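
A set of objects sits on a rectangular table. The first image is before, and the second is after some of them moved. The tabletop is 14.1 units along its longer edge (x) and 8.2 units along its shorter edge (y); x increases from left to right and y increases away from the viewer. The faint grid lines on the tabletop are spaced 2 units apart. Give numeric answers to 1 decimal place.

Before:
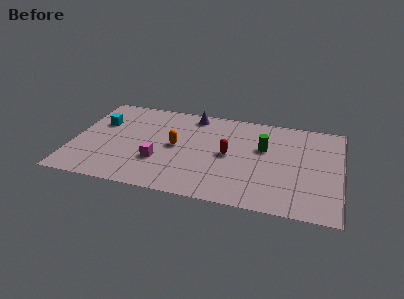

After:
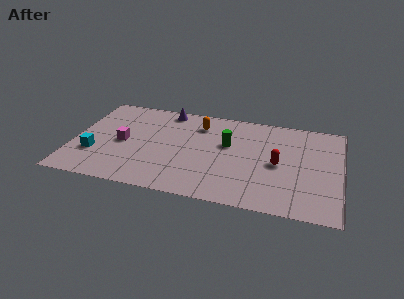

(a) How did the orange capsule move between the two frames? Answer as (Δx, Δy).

(1.1, 2.2)

The orange capsule was at about (5.4, 4.2) and moved to about (6.5, 6.4).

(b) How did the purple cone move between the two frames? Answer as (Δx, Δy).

(-1.4, 0.1)

From the two frames, the purple cone sits at roughly (6.1, 7.2) before and (4.7, 7.3) after.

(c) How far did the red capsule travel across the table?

2.6

The red capsule was near (8.2, 4.1) before and (10.8, 3.9) after, so it travelled √(2.6² + 0.2²) ≈ 2.6 units.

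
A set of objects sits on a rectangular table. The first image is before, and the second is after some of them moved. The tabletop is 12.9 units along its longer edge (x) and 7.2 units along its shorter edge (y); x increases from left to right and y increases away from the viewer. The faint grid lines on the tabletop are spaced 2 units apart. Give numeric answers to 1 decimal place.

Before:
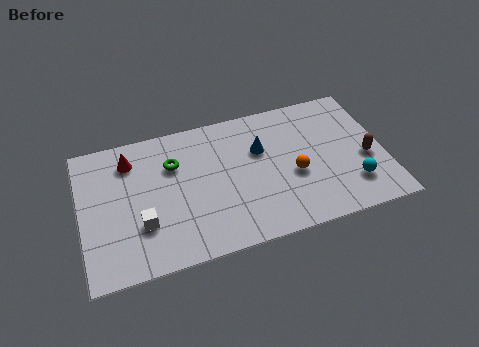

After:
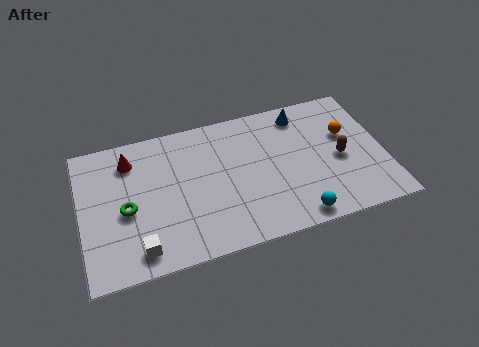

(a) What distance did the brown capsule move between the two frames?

1.1

The brown capsule moved from about (12.1, 3.0) to (11.0, 3.3), a distance of √(1.1² + 0.3²) ≈ 1.1.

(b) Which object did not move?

the red cone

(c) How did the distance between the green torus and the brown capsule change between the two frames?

+0.8

The distance was about 8.3 in the first image and 9.1 in the second, so they moved 0.8 units further apart.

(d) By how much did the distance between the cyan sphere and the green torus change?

-0.7

Before: roughly 8.1 units apart; after: 7.4. That's 0.7 units closer together.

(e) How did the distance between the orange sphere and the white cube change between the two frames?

+3.2

They were about 6.5 units apart before and 9.7 after — 3.2 units further apart.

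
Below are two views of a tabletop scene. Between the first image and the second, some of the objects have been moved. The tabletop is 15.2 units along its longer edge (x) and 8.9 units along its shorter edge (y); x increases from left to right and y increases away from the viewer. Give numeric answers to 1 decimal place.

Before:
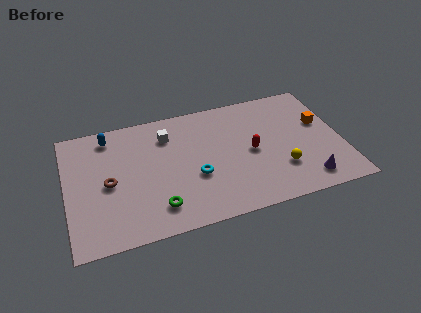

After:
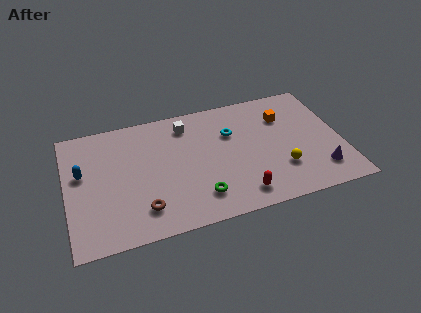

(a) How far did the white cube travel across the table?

1.2

From (5.7, 6.8) to (6.8, 7.3), the white cube covered √(1.1² + 0.5²) ≈ 1.2 units.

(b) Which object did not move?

the yellow sphere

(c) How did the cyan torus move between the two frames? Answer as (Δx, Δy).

(2.2, 2.6)

From the two frames, the cyan torus sits at roughly (7.0, 3.4) before and (9.2, 6.0) after.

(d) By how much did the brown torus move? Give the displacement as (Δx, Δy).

(1.7, -2.3)

The brown torus was at about (2.3, 4.2) and moved to about (4.0, 1.9).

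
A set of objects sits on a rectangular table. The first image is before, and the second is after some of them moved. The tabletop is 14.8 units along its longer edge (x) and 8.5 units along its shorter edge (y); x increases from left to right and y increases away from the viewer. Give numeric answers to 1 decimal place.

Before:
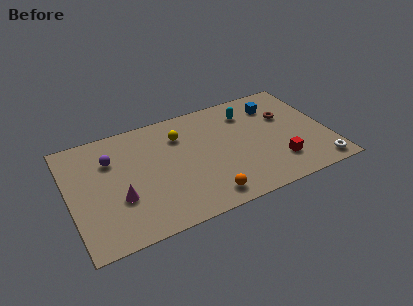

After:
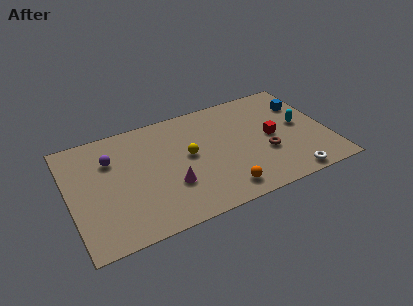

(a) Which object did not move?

the purple sphere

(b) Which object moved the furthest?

the cyan capsule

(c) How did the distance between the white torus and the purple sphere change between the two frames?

-1.4

Before: roughly 12.4 units apart; after: 11.0. That's 1.4 units closer together.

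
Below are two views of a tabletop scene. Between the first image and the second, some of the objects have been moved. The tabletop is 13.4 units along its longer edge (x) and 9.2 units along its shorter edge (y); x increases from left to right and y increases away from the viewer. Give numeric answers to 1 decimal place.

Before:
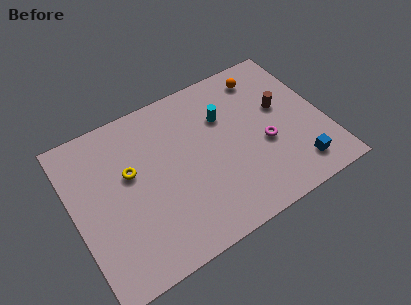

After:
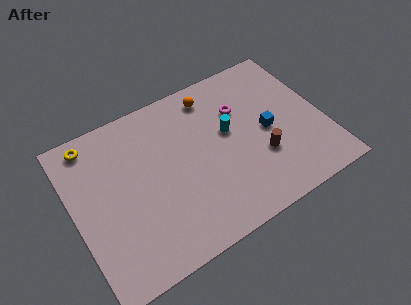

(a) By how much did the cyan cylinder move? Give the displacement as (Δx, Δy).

(0.1, -1.0)

The cyan cylinder was at about (8.3, 6.3) and moved to about (8.4, 5.3).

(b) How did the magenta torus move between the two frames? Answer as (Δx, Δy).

(-0.9, 2.6)

The magenta torus was at about (10.1, 3.7) and moved to about (9.2, 6.3).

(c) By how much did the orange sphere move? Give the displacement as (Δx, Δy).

(-2.8, 0.1)

From the two frames, the orange sphere sits at roughly (10.7, 7.7) before and (7.9, 7.8) after.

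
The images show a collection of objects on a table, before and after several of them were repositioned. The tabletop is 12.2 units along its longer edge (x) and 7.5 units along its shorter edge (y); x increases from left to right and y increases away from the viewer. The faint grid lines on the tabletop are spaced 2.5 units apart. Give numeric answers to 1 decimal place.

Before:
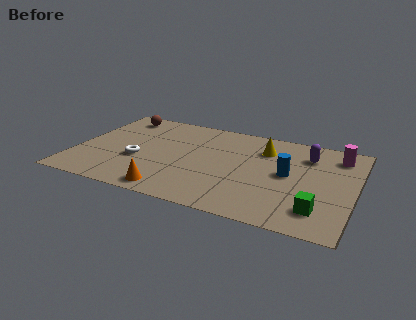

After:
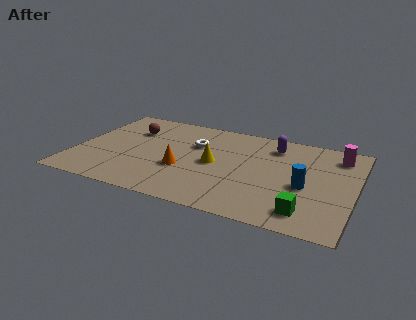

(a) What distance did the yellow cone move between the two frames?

2.8

The yellow cone was near (8.1, 5.6) before and (6.1, 3.7) after, so it travelled √(2.0² + 1.9²) ≈ 2.8 units.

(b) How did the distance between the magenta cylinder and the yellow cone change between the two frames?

+2.5

They were about 3.2 units apart before and 5.7 after — 2.5 units further apart.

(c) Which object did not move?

the magenta cylinder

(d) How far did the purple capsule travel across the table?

1.5

The purple capsule moved from about (10.0, 5.7) to (8.5, 6.0), a distance of √(1.5² + 0.3²) ≈ 1.5.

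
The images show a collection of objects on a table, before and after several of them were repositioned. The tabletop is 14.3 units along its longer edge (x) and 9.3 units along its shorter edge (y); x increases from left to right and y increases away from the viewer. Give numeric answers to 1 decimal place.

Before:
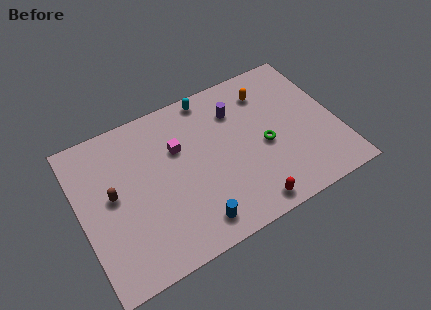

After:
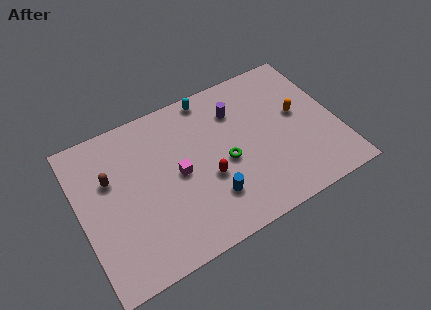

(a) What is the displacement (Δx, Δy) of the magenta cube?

(-0.2, -1.5)

The magenta cube started near (5.6, 6.1) and ended near (5.4, 4.6).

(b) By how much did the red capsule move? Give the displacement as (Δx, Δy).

(-1.9, 2.6)

The red capsule started near (8.8, 1.0) and ended near (6.9, 3.6).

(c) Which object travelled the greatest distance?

the red capsule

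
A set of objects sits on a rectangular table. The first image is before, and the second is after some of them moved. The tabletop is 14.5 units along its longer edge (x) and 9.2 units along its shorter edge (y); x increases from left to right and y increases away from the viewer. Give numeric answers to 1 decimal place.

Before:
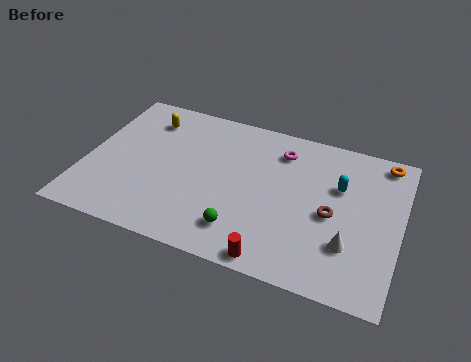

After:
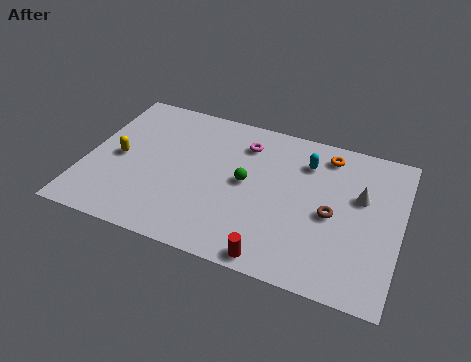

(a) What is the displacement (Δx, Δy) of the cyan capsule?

(-1.6, 1.0)

The cyan capsule was at about (11.6, 6.0) and moved to about (10.0, 7.0).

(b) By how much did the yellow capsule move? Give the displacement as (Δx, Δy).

(-1.0, -2.9)

The yellow capsule was at about (2.5, 7.3) and moved to about (1.5, 4.4).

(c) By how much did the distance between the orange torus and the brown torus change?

-0.9

Before: roughly 4.5 units apart; after: 3.6. That's 0.9 units closer together.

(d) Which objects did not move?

the brown torus and the red cylinder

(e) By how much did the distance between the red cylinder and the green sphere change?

+2.4

Before: roughly 1.9 units apart; after: 4.3. That's 2.4 units further apart.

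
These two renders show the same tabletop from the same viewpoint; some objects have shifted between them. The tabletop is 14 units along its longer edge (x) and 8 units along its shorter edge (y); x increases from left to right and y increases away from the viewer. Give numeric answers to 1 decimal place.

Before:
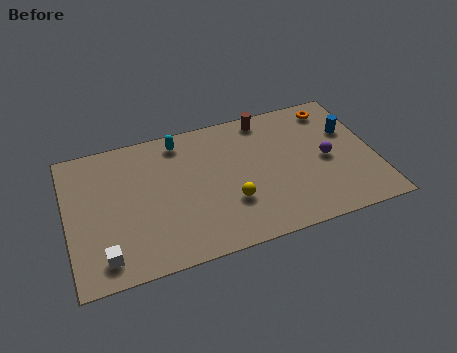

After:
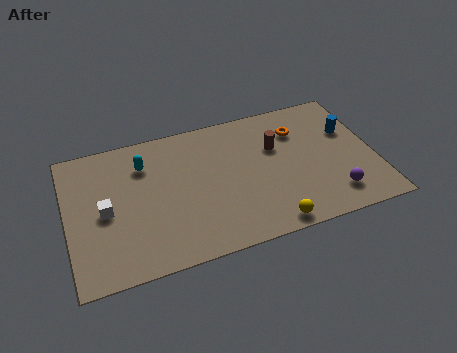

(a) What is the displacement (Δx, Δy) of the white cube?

(0.2, 2.5)

The white cube started near (1.5, 1.3) and ended near (1.7, 3.8).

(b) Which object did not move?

the blue cylinder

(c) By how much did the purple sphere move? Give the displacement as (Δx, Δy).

(0.1, -2.2)

The purple sphere started near (11.8, 3.8) and ended near (11.9, 1.6).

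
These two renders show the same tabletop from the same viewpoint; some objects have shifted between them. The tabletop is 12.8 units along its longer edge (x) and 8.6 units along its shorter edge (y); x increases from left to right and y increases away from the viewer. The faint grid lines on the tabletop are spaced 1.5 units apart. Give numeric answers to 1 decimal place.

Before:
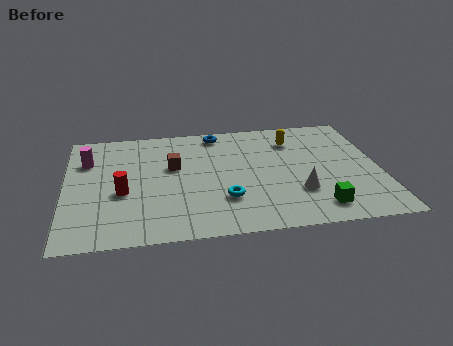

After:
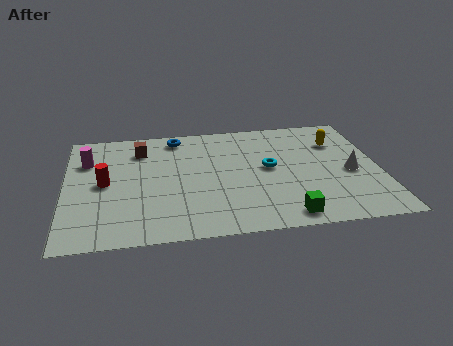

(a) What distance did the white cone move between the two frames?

2.5

From (9.4, 2.6) to (11.6, 3.8), the white cone covered √(2.2² + 1.2²) ≈ 2.5 units.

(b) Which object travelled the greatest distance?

the cyan torus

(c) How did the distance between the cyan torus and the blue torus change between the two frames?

-0.4

They were about 5.1 units apart before and 4.7 after — 0.4 units closer together.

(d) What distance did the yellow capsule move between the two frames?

1.8

The yellow capsule was near (9.4, 6.6) before and (11.2, 6.2) after, so it travelled √(1.8² + 0.4²) ≈ 1.8 units.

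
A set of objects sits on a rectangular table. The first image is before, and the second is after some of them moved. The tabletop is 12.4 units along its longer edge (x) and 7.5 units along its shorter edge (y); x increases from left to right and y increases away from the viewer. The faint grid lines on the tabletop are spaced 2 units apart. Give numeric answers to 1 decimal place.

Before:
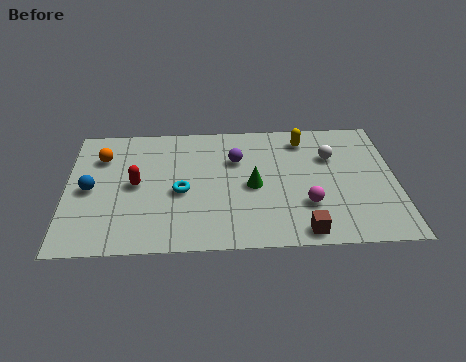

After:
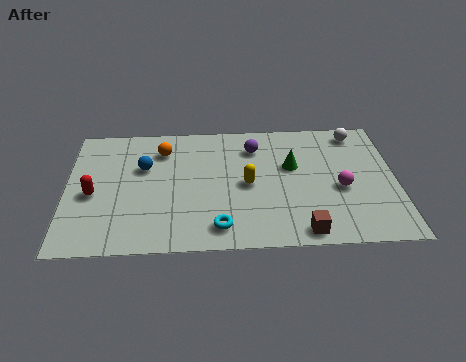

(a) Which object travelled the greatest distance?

the yellow capsule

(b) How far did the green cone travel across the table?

1.9

The green cone moved from about (7.0, 3.5) to (8.5, 4.6), a distance of √(1.5² + 1.1²) ≈ 1.9.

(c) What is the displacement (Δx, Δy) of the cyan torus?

(1.4, -2.1)

The cyan torus started near (4.3, 3.3) and ended near (5.7, 1.2).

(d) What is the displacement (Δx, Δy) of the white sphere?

(1.0, 1.4)

The white sphere started near (10.0, 5.1) and ended near (11.0, 6.5).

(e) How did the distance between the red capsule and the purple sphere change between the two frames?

+2.6

Before: roughly 4.0 units apart; after: 6.6. That's 2.6 units further apart.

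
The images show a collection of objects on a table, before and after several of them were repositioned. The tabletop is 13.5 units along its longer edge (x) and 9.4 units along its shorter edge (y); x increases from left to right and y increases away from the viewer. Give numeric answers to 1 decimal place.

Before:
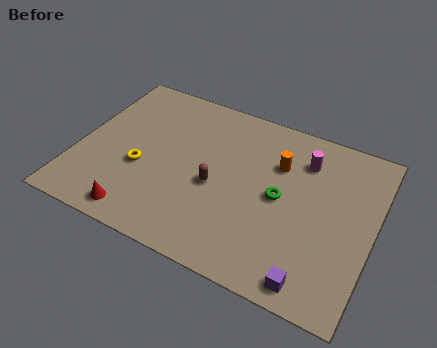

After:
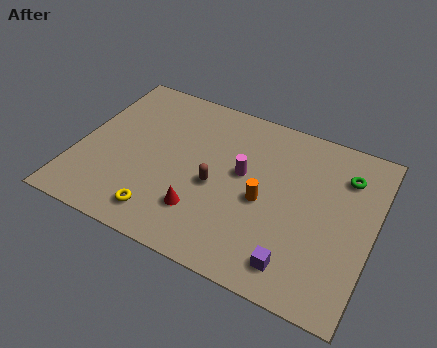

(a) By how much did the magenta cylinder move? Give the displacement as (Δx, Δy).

(-2.6, -1.9)

From the two frames, the magenta cylinder sits at roughly (10.1, 7.2) before and (7.5, 5.3) after.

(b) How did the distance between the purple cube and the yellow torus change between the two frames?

-2.5

They were about 8.6 units apart before and 6.1 after — 2.5 units closer together.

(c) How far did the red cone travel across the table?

3.0

The red cone moved from about (3.3, 1.1) to (6.0, 2.4), a distance of √(2.7² + 1.3²) ≈ 3.0.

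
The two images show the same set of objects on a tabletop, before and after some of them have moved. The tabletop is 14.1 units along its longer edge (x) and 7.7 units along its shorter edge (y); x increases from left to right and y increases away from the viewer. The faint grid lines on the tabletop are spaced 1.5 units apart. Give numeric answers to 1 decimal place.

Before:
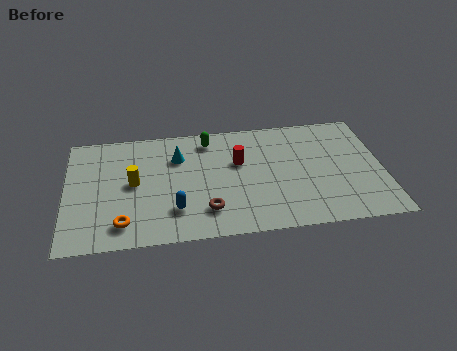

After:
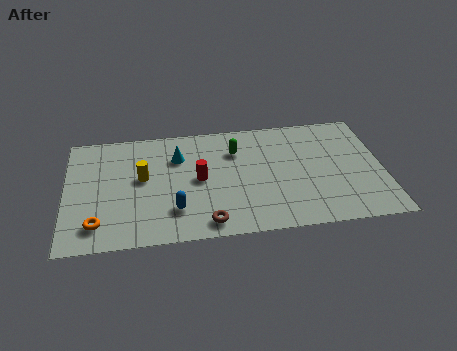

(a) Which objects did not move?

the cyan cone and the blue capsule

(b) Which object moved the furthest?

the red cylinder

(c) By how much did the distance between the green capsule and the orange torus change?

+1.0

They were about 6.4 units apart before and 7.4 after — 1.0 units further apart.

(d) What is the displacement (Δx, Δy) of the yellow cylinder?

(0.4, 0.3)

From the two frames, the yellow cylinder sits at roughly (3.0, 4.0) before and (3.4, 4.3) after.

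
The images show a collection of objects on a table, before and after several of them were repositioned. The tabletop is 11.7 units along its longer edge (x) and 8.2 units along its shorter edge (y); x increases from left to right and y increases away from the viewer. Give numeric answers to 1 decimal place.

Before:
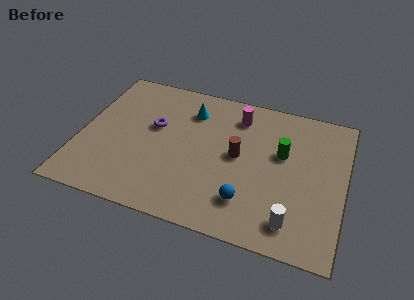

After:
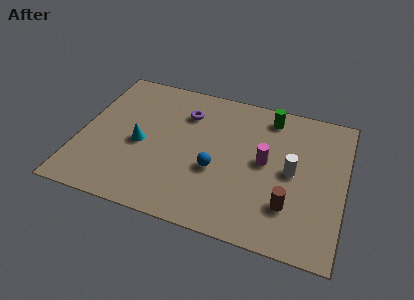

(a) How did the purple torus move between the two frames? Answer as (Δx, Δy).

(1.3, 1.2)

The purple torus started near (3.2, 4.9) and ended near (4.5, 6.1).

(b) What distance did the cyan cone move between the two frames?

3.3

The cyan cone was near (4.7, 6.3) before and (2.7, 3.7) after, so it travelled √(2.0² + 2.6²) ≈ 3.3 units.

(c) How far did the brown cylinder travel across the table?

3.2

The brown cylinder was near (7.0, 4.3) before and (9.4, 2.2) after, so it travelled √(2.4² + 2.1²) ≈ 3.2 units.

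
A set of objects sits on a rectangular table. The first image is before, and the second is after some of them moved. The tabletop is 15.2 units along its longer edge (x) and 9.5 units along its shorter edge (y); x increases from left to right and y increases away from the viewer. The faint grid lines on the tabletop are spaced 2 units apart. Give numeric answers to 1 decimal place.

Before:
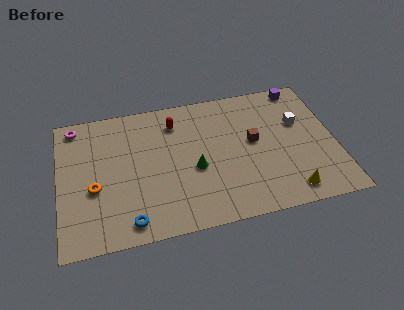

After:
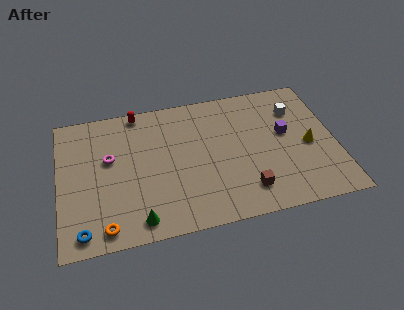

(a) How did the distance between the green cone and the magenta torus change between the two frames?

-3.1

The distance was about 7.8 in the first image and 4.7 in the second, so they moved 3.1 units closer together.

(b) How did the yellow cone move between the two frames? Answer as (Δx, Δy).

(1.3, 3.0)

The yellow cone started near (12.4, 1.3) and ended near (13.7, 4.3).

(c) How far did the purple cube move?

3.4

The purple cube moved from about (13.6, 8.6) to (12.5, 5.4), a distance of √(1.1² + 3.2²) ≈ 3.4.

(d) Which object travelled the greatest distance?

the green cone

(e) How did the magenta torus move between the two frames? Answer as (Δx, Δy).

(1.8, -2.7)

The magenta torus started near (1.0, 8.4) and ended near (2.8, 5.7).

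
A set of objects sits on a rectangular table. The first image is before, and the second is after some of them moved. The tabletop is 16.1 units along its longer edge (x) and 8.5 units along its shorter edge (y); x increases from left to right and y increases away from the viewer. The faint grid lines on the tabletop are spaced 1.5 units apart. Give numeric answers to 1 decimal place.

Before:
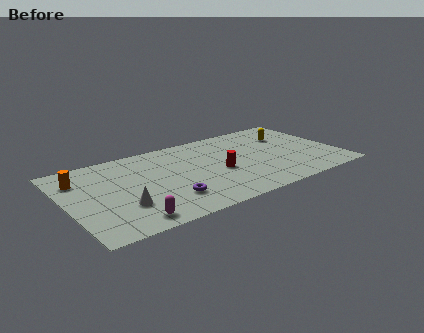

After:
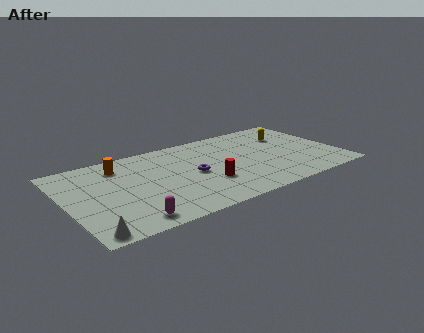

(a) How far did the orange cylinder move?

2.4

From (1.0, 6.4) to (3.4, 6.8), the orange cylinder covered √(2.4² + 0.4²) ≈ 2.4 units.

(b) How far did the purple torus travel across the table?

2.6

From (5.6, 2.2) to (7.4, 4.1), the purple torus covered √(1.8² + 1.9²) ≈ 2.6 units.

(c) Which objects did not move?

the magenta capsule and the yellow capsule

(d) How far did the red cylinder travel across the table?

1.3

The red cylinder moved from about (8.9, 3.7) to (8.0, 2.8), a distance of √(0.9² + 0.9²) ≈ 1.3.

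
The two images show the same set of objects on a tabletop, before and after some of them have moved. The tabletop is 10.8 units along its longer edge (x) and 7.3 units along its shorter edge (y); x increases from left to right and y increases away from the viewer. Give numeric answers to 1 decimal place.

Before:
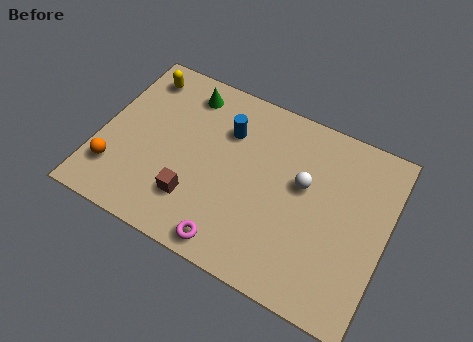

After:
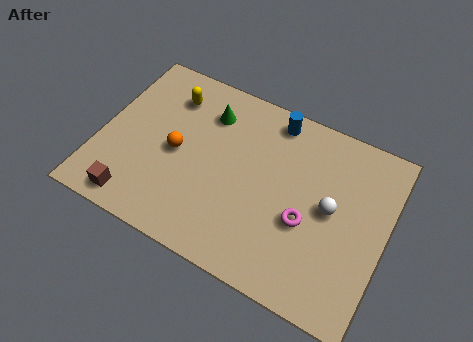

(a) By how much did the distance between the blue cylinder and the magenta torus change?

-0.6

Before: roughly 4.5 units apart; after: 3.9. That's 0.6 units closer together.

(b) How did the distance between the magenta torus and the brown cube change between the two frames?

+4.6

They were about 1.9 units apart before and 6.5 after — 4.6 units further apart.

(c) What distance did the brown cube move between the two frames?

2.3

The brown cube moved from about (3.8, 1.9) to (1.7, 0.9), a distance of √(2.1² + 1.0²) ≈ 2.3.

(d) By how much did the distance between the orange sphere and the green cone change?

-2.5

They were about 4.8 units apart before and 2.3 after — 2.5 units closer together.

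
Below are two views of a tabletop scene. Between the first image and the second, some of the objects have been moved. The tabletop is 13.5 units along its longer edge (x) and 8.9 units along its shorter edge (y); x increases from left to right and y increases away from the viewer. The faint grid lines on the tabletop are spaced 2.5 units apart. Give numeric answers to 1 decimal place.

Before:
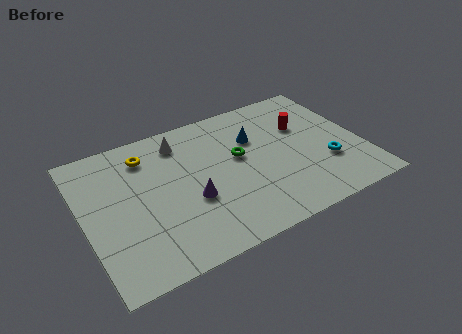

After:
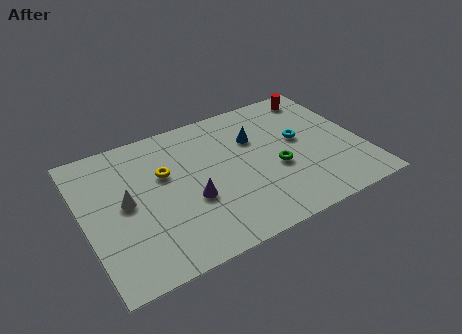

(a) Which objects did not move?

the blue cone and the purple cone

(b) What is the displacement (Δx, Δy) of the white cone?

(-3.0, -2.7)

From the two frames, the white cone sits at roughly (5.0, 7.3) before and (2.0, 4.6) after.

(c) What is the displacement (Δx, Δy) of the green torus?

(1.6, -1.5)

The green torus was at about (7.6, 5.1) and moved to about (9.2, 3.6).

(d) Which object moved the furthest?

the white cone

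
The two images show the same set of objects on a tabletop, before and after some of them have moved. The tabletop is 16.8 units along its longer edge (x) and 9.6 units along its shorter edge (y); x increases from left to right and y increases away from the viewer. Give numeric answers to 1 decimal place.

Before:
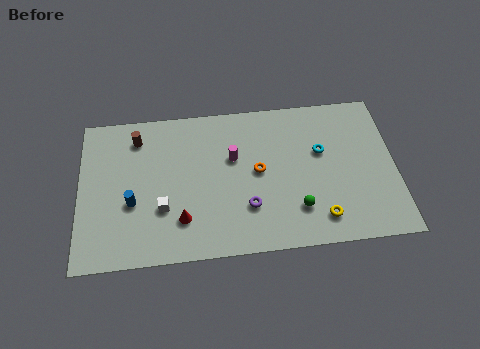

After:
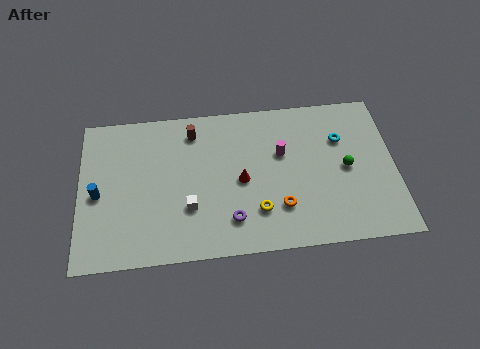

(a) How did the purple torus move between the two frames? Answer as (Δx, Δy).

(-0.9, -0.7)

The purple torus started near (8.9, 2.8) and ended near (8.0, 2.1).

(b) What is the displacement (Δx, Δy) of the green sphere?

(2.7, 2.3)

From the two frames, the green sphere sits at roughly (11.5, 2.4) before and (14.2, 4.7) after.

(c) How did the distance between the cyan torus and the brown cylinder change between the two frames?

-2.0

They were about 10.0 units apart before and 8.0 after — 2.0 units closer together.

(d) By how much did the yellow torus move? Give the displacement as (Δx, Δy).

(-3.3, 0.8)

The yellow torus was at about (12.7, 1.7) and moved to about (9.4, 2.5).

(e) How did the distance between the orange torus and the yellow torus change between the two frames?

-3.4

They were about 4.6 units apart before and 1.2 after — 3.4 units closer together.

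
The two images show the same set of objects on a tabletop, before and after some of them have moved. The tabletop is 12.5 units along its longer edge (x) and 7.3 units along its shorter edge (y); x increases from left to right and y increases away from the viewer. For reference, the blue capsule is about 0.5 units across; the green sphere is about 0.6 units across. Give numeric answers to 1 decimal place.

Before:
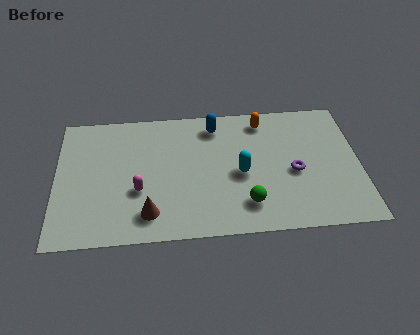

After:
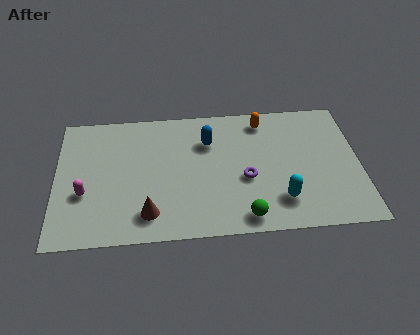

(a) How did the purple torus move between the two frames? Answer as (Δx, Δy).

(-2.0, -0.2)

The purple torus was at about (9.8, 3.2) and moved to about (7.8, 3.0).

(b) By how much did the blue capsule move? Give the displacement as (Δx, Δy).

(-0.3, -0.9)

The blue capsule started near (6.6, 6.1) and ended near (6.3, 5.2).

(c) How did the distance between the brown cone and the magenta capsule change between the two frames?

+1.5

Before: roughly 1.4 units apart; after: 2.9. That's 1.5 units further apart.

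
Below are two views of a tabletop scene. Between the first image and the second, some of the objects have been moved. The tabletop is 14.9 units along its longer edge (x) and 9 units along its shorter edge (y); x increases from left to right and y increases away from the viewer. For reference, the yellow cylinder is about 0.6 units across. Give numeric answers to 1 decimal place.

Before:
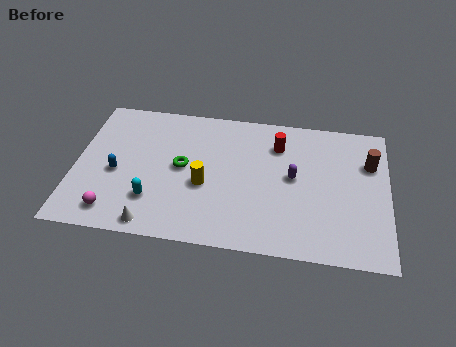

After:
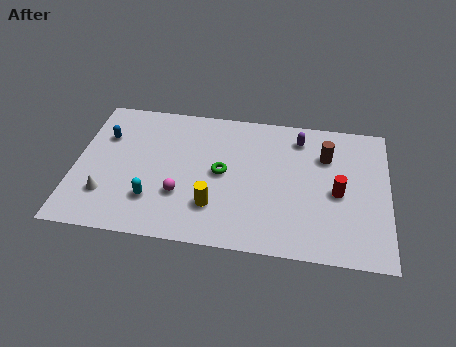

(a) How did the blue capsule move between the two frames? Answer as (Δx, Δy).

(-0.7, 2.3)

From the two frames, the blue capsule sits at roughly (2.0, 3.9) before and (1.3, 6.2) after.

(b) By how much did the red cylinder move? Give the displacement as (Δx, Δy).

(2.9, -2.7)

The red cylinder was at about (9.6, 6.8) and moved to about (12.5, 4.1).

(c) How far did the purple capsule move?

2.6

The purple capsule was near (10.4, 4.8) before and (10.6, 7.4) after, so it travelled √(0.2² + 2.6²) ≈ 2.6 units.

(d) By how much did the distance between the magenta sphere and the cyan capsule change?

-0.7

The distance was about 2.1 in the first image and 1.4 in the second, so they moved 0.7 units closer together.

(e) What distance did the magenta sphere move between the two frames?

3.4

From (2.0, 1.4) to (5.1, 2.9), the magenta sphere covered √(3.1² + 1.5²) ≈ 3.4 units.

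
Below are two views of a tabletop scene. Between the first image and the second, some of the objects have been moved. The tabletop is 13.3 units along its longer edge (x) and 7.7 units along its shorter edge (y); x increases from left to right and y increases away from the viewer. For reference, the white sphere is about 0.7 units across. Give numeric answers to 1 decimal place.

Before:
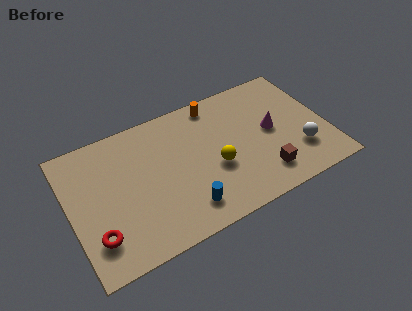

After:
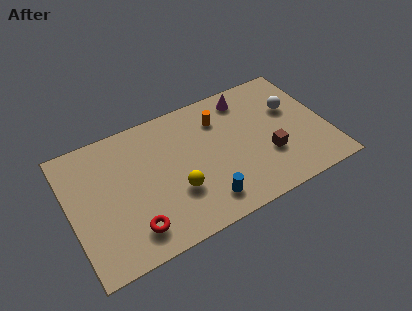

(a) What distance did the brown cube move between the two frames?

1.1

The brown cube moved from about (9.7, 1.6) to (10.1, 2.6), a distance of √(0.4² + 1.0²) ≈ 1.1.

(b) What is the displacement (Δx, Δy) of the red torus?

(1.8, -0.4)

The red torus was at about (1.1, 1.9) and moved to about (2.9, 1.5).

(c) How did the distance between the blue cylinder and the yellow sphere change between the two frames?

-0.6

Before: roughly 2.4 units apart; after: 1.8. That's 0.6 units closer together.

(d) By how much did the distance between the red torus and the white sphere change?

-1.2

They were about 10.6 units apart before and 9.4 after — 1.2 units closer together.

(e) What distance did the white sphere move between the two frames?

2.7

From (11.7, 2.2) to (11.7, 4.9), the white sphere covered √(0.0² + 2.7²) ≈ 2.7 units.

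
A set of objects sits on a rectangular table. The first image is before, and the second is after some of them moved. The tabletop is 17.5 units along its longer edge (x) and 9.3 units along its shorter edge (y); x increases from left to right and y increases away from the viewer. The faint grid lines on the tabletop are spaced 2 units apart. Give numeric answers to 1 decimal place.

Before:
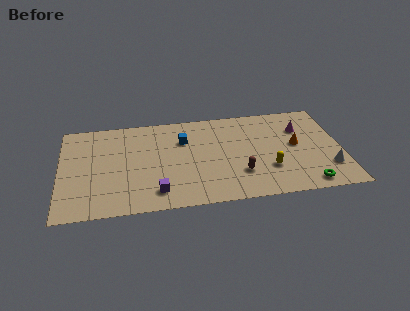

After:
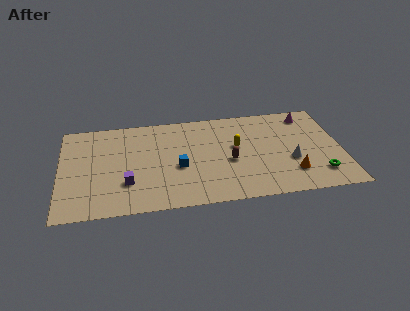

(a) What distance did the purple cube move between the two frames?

2.1

The purple cube moved from about (5.9, 1.7) to (4.1, 2.8), a distance of √(1.8² + 1.1²) ≈ 2.1.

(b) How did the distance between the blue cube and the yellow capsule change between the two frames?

-2.3

They were about 6.3 units apart before and 4.0 after — 2.3 units closer together.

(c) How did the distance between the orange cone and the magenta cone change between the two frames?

+4.1

The distance was about 1.6 in the first image and 5.7 in the second, so they moved 4.1 units further apart.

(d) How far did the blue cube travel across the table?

2.6

The blue cube moved from about (7.7, 6.5) to (7.3, 3.9), a distance of √(0.4² + 2.6²) ≈ 2.6.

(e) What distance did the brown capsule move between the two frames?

1.4

The brown capsule was near (11.1, 2.7) before and (10.5, 4.0) after, so it travelled √(0.6² + 1.3²) ≈ 1.4 units.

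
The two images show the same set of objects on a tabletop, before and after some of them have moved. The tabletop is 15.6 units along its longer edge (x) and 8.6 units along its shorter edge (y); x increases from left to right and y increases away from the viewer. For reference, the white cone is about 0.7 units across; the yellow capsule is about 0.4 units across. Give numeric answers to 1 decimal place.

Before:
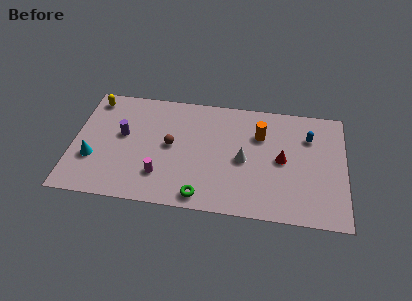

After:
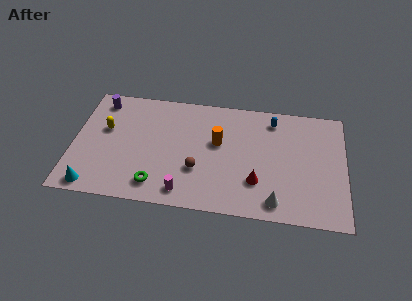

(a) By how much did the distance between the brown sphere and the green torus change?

-1.3

They were about 4.0 units apart before and 2.7 after — 1.3 units closer together.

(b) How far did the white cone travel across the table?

3.4

From (9.8, 4.0) to (11.7, 1.2), the white cone covered √(1.9² + 2.8²) ≈ 3.4 units.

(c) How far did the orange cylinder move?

2.6

The orange cylinder was near (10.7, 6.0) before and (8.3, 5.1) after, so it travelled √(2.4² + 0.9²) ≈ 2.6 units.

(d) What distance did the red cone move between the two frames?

2.3

The red cone moved from about (12.0, 4.3) to (10.6, 2.5), a distance of √(1.4² + 1.8²) ≈ 2.3.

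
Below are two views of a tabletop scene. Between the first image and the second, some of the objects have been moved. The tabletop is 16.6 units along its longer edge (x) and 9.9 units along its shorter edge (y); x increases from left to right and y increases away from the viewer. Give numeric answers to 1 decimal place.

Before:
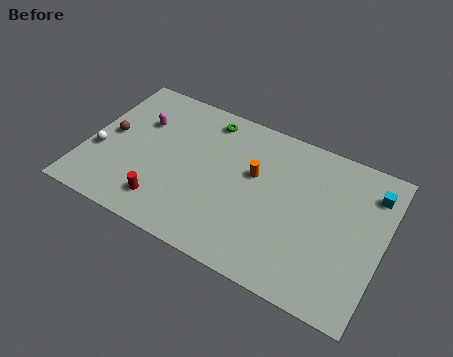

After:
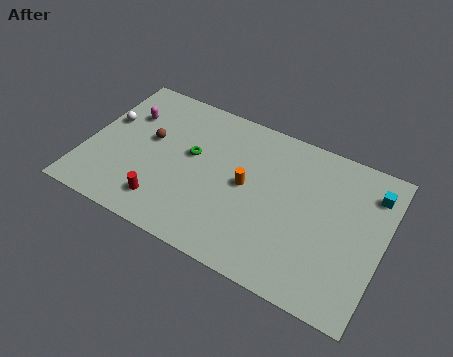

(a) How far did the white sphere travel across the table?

2.3

The white sphere was near (0.8, 3.7) before and (0.9, 6.0) after, so it travelled √(0.1² + 2.3²) ≈ 2.3 units.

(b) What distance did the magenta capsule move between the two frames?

0.8

From (2.7, 6.7) to (1.9, 6.9), the magenta capsule covered √(0.8² + 0.2²) ≈ 0.8 units.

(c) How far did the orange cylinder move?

0.9

From (9.3, 6.0) to (9.0, 5.1), the orange cylinder covered √(0.3² + 0.9²) ≈ 0.9 units.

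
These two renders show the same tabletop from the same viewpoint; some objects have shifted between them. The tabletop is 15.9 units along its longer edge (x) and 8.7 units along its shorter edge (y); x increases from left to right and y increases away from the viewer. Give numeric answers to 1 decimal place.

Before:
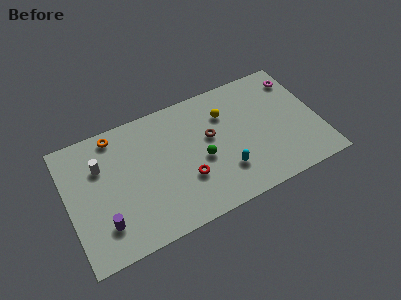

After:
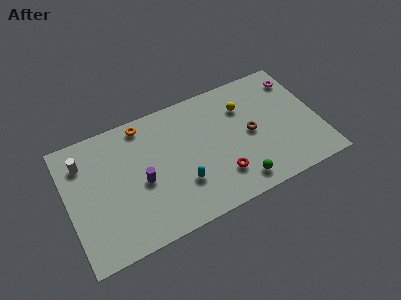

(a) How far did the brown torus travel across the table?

2.6

The brown torus moved from about (9.1, 5.1) to (11.6, 4.3), a distance of √(2.5² + 0.8²) ≈ 2.6.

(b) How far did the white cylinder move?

1.2

From (2.2, 6.0) to (1.2, 6.7), the white cylinder covered √(1.0² + 0.7²) ≈ 1.2 units.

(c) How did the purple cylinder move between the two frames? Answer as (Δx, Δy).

(2.6, 1.8)

The purple cylinder started near (2.0, 2.1) and ended near (4.6, 3.9).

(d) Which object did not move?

the magenta torus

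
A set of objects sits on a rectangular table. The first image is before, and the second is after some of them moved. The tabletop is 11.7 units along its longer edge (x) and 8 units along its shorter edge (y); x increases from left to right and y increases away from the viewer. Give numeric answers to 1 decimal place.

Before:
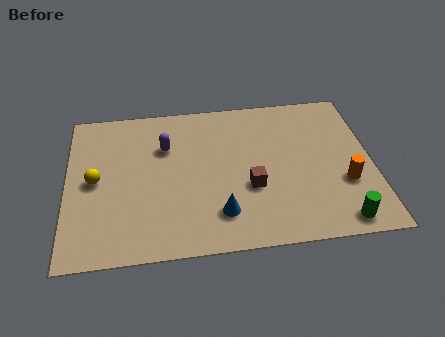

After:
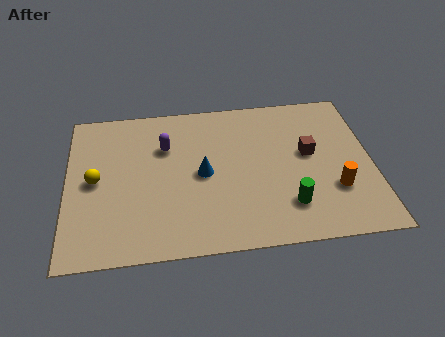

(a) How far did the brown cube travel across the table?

2.7

The brown cube moved from about (7.0, 3.0) to (9.3, 4.5), a distance of √(2.3² + 1.5²) ≈ 2.7.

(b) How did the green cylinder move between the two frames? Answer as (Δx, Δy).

(-1.9, 1.0)

From the two frames, the green cylinder sits at roughly (10.3, 0.9) before and (8.4, 1.9) after.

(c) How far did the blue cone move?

2.2

The blue cone moved from about (5.8, 1.8) to (5.2, 3.9), a distance of √(0.6² + 2.1²) ≈ 2.2.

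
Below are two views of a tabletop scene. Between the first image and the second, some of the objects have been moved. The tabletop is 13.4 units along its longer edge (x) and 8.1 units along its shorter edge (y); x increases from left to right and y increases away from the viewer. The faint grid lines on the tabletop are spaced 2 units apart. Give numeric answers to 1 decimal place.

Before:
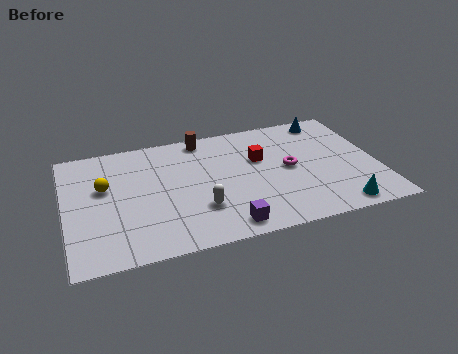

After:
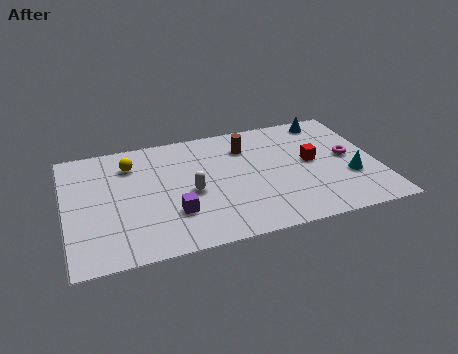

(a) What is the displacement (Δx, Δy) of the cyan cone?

(0.7, 1.9)

The cyan cone was at about (11.4, 0.9) and moved to about (12.1, 2.8).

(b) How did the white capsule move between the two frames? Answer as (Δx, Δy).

(-0.3, 1.2)

The white capsule started near (5.6, 2.4) and ended near (5.3, 3.6).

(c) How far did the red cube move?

2.3

The red cube moved from about (8.4, 5.1) to (10.6, 4.3), a distance of √(2.2² + 0.8²) ≈ 2.3.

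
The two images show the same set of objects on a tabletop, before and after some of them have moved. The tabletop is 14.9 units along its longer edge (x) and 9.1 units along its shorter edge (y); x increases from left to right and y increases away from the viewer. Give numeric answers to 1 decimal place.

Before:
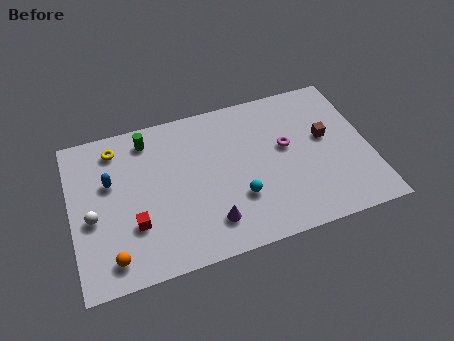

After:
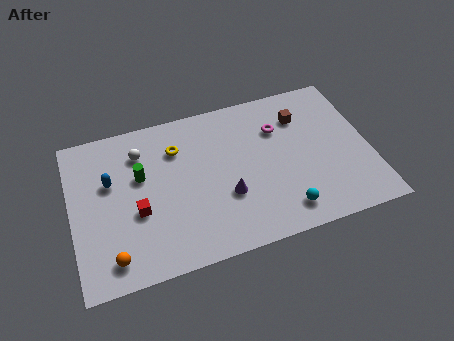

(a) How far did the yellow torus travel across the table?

3.1

The yellow torus moved from about (2.4, 7.6) to (5.4, 6.7), a distance of √(3.0² + 0.9²) ≈ 3.1.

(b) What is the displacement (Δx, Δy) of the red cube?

(0.2, 0.7)

The red cube started near (3.0, 2.9) and ended near (3.2, 3.6).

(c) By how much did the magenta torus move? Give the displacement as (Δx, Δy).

(-0.3, 1.2)

The magenta torus was at about (10.8, 5.2) and moved to about (10.5, 6.4).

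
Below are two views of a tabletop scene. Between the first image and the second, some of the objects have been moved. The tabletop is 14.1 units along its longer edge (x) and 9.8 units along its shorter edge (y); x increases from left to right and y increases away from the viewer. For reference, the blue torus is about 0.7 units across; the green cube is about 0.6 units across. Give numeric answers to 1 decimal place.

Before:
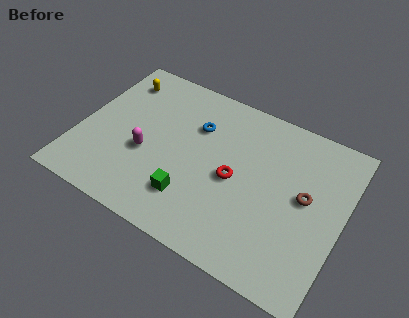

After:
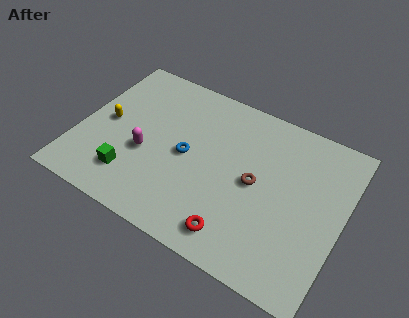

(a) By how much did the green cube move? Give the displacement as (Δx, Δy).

(-3.2, -0.2)

The green cube was at about (6.4, 2.4) and moved to about (3.2, 2.2).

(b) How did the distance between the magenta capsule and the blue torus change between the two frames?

-1.4

The distance was about 3.7 in the first image and 2.3 in the second, so they moved 1.4 units closer together.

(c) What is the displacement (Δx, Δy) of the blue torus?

(-0.2, -2.0)

From the two frames, the blue torus sits at roughly (6.0, 6.8) before and (5.8, 4.8) after.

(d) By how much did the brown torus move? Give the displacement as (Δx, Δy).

(-2.6, -0.4)

From the two frames, the brown torus sits at roughly (12.1, 5.3) before and (9.5, 4.9) after.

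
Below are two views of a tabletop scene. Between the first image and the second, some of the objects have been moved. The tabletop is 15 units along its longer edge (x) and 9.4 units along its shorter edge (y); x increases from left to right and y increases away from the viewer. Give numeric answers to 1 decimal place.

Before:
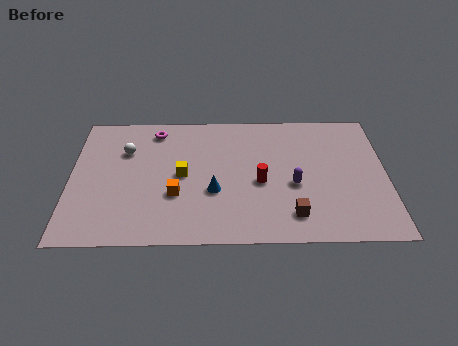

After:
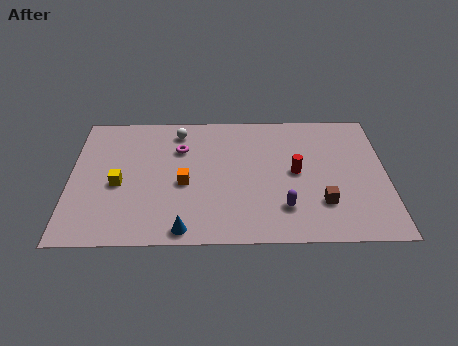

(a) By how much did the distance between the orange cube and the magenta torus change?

-2.3

They were about 4.8 units apart before and 2.5 after — 2.3 units closer together.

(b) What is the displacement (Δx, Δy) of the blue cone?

(-1.4, -2.6)

From the two frames, the blue cone sits at roughly (6.8, 3.5) before and (5.4, 0.9) after.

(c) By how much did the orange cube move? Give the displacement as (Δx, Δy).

(0.4, 0.8)

The orange cube started near (5.0, 3.3) and ended near (5.4, 4.1).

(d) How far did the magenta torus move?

1.8

The magenta torus moved from about (4.0, 8.0) to (5.2, 6.6), a distance of √(1.2² + 1.4²) ≈ 1.8.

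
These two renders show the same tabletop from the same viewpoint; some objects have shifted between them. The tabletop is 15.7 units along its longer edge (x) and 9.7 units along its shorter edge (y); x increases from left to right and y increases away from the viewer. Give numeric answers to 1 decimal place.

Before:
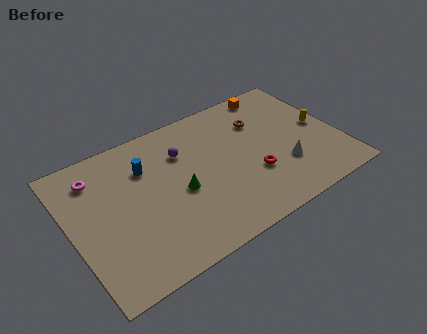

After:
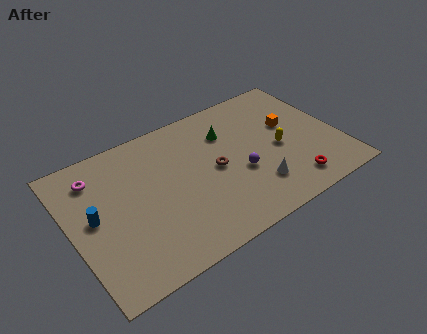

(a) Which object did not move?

the magenta torus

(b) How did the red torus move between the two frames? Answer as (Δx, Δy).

(2.0, -1.7)

From the two frames, the red torus sits at roughly (10.4, 3.3) before and (12.4, 1.6) after.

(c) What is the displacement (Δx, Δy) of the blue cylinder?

(-3.3, -1.8)

The blue cylinder was at about (4.6, 6.9) and moved to about (1.3, 5.1).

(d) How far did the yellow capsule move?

2.6

The yellow capsule was near (14.8, 4.9) before and (12.2, 4.4) after, so it travelled √(2.6² + 0.5²) ≈ 2.6 units.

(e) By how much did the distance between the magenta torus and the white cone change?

-1.3

The distance was about 11.4 in the first image and 10.1 in the second, so they moved 1.3 units closer together.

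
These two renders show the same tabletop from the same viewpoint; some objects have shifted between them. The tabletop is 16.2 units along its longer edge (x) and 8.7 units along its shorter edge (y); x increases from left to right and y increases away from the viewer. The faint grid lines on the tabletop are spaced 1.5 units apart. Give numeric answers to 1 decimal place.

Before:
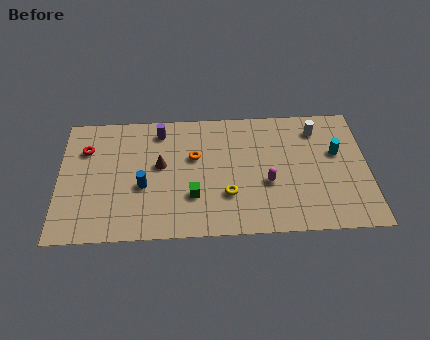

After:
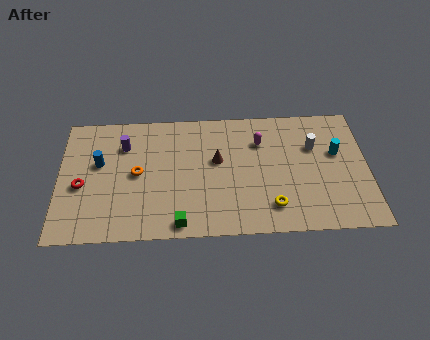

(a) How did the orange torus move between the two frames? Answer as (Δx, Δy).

(-3.0, -1.0)

The orange torus was at about (7.1, 5.4) and moved to about (4.1, 4.4).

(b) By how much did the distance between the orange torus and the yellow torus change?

+4.3

Before: roughly 3.2 units apart; after: 7.5. That's 4.3 units further apart.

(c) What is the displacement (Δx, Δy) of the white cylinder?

(-0.2, -1.2)

The white cylinder started near (13.6, 7.0) and ended near (13.4, 5.8).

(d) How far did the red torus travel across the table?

2.5

From (1.4, 6.2) to (1.2, 3.7), the red torus covered √(0.2² + 2.5²) ≈ 2.5 units.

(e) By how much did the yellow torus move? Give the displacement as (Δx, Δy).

(2.3, -0.9)

The yellow torus was at about (8.8, 2.7) and moved to about (11.1, 1.8).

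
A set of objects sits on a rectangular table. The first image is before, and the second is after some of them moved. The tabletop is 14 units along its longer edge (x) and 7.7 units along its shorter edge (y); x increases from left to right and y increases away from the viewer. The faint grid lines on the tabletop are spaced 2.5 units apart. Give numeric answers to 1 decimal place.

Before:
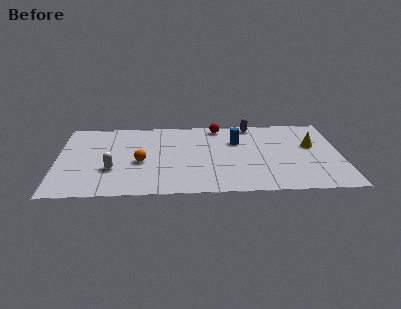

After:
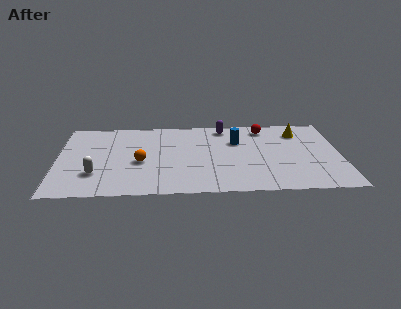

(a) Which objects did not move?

the blue cylinder and the orange sphere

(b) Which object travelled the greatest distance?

the red sphere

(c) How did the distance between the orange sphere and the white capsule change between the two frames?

+0.9

Before: roughly 1.6 units apart; after: 2.5. That's 0.9 units further apart.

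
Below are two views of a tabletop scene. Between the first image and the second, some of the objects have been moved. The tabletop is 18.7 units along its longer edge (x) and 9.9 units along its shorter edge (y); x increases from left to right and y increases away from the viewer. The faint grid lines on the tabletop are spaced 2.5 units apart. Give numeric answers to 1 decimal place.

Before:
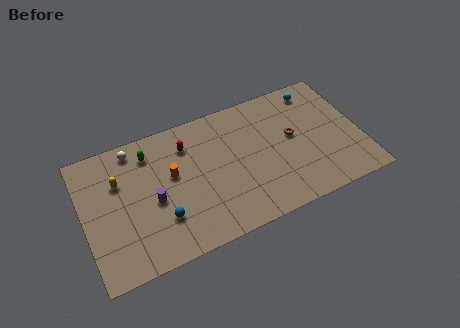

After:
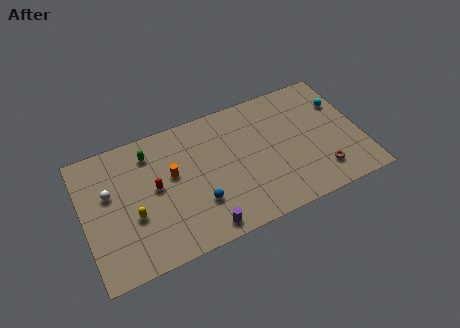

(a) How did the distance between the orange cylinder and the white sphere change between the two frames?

+0.5

They were about 3.7 units apart before and 4.2 after — 0.5 units further apart.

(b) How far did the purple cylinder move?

4.5

The purple cylinder moved from about (4.6, 4.4) to (7.6, 1.1), a distance of √(3.0² + 3.3²) ≈ 4.5.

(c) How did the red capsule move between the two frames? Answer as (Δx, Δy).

(-2.4, -2.3)

The red capsule was at about (7.2, 7.6) and moved to about (4.8, 5.3).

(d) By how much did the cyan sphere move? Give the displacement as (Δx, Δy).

(1.5, -1.6)

The cyan sphere started near (16.2, 8.5) and ended near (17.7, 6.9).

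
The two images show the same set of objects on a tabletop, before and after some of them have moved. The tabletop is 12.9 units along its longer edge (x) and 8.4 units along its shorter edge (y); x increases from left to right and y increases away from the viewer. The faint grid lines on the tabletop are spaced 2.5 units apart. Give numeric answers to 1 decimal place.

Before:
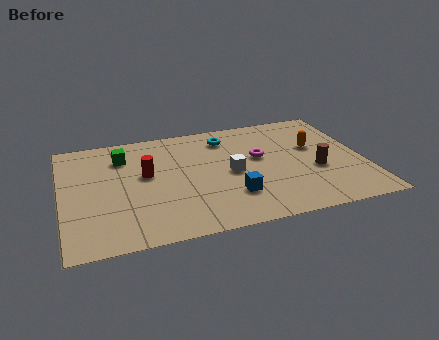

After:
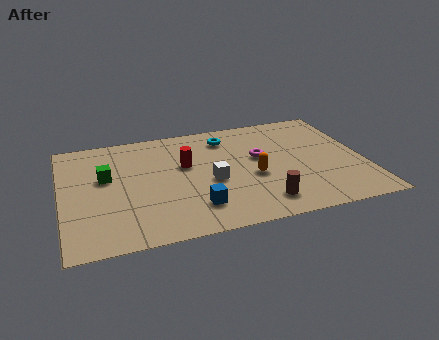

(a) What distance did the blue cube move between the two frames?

1.6

The blue cube was near (7.1, 2.3) before and (5.5, 1.9) after, so it travelled √(1.6² + 0.4²) ≈ 1.6 units.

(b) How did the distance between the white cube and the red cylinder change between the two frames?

-1.9

The distance was about 3.7 in the first image and 1.8 in the second, so they moved 1.9 units closer together.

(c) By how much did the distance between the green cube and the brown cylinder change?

-1.4

They were about 8.7 units apart before and 7.3 after — 1.4 units closer together.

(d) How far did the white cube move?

1.0

The white cube was near (7.2, 4.0) before and (6.3, 3.6) after, so it travelled √(0.9² + 0.4²) ≈ 1.0 units.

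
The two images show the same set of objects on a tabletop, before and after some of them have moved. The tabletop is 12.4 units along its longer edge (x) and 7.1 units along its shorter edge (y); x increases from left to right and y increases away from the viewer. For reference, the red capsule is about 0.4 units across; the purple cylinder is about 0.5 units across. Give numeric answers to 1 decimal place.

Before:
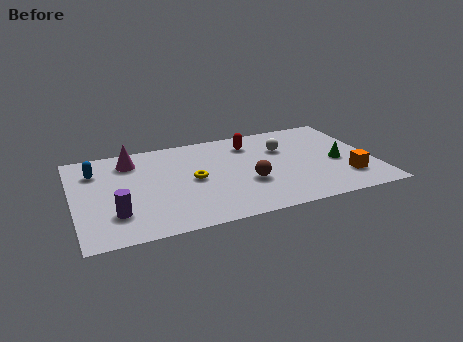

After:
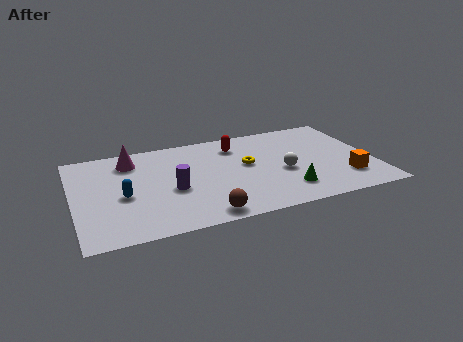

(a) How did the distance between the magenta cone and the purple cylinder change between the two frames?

-0.8

The distance was about 3.9 in the first image and 3.1 in the second, so they moved 0.8 units closer together.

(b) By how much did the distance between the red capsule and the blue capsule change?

-1.0

Before: roughly 6.5 units apart; after: 5.5. That's 1.0 units closer together.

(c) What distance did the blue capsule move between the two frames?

2.4

The blue capsule moved from about (1.0, 5.3) to (2.0, 3.1), a distance of √(1.0² + 2.2²) ≈ 2.4.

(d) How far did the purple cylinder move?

2.6

From (1.6, 1.9) to (4.0, 3.0), the purple cylinder covered √(2.4² + 1.1²) ≈ 2.6 units.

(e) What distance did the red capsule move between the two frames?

0.6

The red capsule was near (7.5, 5.6) before and (6.9, 5.6) after, so it travelled √(0.6² + 0.0²) ≈ 0.6 units.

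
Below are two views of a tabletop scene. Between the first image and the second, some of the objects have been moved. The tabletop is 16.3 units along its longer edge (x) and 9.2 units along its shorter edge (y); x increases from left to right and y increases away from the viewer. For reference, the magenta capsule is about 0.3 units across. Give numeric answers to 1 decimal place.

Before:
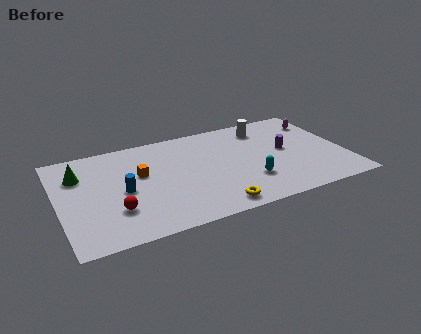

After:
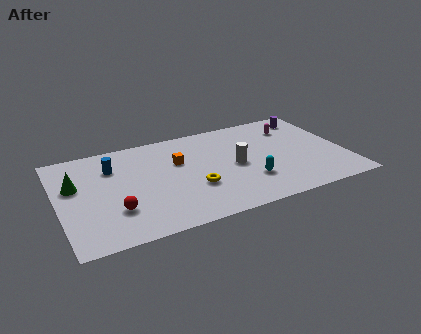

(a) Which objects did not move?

the red sphere and the cyan capsule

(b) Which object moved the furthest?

the white cylinder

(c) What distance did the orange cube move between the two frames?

2.2

The orange cube moved from about (4.7, 5.5) to (6.9, 5.9), a distance of √(2.2² + 0.4²) ≈ 2.2.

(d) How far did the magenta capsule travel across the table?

1.6

From (15.3, 7.1) to (13.7, 7.0), the magenta capsule covered √(1.6² + 0.1²) ≈ 1.6 units.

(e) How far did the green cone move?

0.9

From (1.3, 6.6) to (1.0, 5.7), the green cone covered √(0.3² + 0.9²) ≈ 0.9 units.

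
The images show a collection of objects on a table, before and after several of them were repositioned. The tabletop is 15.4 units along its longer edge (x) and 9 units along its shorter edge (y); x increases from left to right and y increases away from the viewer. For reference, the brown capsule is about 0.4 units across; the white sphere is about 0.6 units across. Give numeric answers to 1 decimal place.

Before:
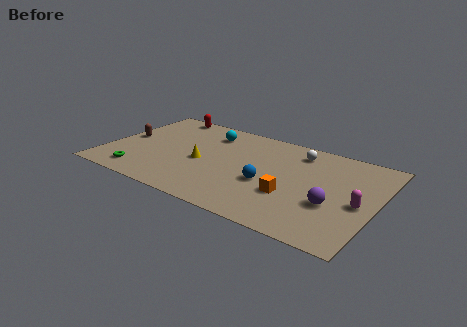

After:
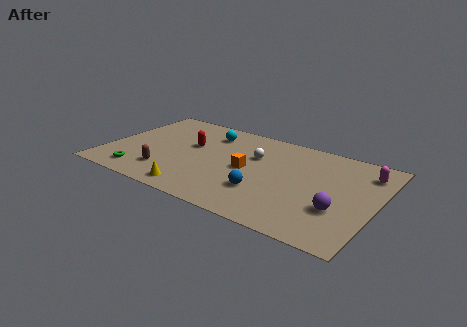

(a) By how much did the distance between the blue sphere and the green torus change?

-0.3

They were about 7.4 units apart before and 7.1 after — 0.3 units closer together.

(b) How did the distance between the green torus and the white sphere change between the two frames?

-2.7

The distance was about 10.2 in the first image and 7.5 in the second, so they moved 2.7 units closer together.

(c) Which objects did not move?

the cyan sphere and the green torus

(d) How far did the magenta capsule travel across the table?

3.1

The magenta capsule was near (14.5, 4.0) before and (14.5, 7.1) after, so it travelled √(0.0² + 3.1²) ≈ 3.1 units.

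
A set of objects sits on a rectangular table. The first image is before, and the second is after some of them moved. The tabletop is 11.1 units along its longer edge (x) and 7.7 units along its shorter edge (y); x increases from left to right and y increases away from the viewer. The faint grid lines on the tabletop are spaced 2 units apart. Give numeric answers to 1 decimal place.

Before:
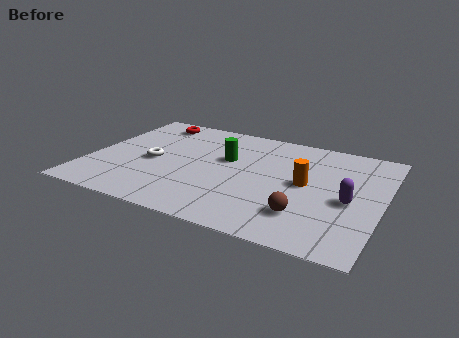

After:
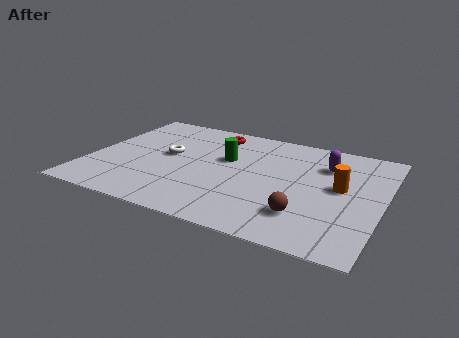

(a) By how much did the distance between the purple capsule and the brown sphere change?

+1.6

The distance was about 2.1 in the first image and 3.7 in the second, so they moved 1.6 units further apart.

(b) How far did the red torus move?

2.5

The red torus moved from about (1.9, 6.6) to (4.4, 6.4), a distance of √(2.5² + 0.2²) ≈ 2.5.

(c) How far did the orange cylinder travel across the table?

1.3

From (8.2, 4.0) to (9.5, 4.2), the orange cylinder covered √(1.3² + 0.2²) ≈ 1.3 units.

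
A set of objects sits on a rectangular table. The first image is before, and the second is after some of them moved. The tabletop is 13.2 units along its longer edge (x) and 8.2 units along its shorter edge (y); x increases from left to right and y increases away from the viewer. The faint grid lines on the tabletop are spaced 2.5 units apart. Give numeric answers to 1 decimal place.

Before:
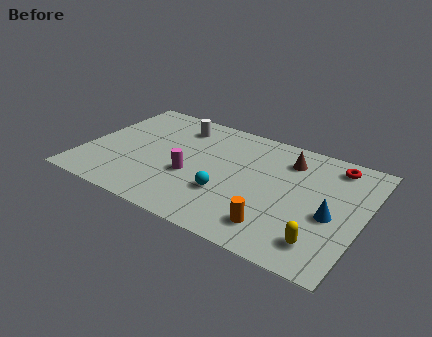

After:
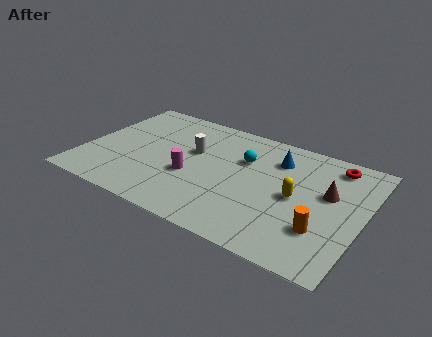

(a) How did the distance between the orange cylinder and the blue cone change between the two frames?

+1.6

They were about 3.0 units apart before and 4.6 after — 1.6 units further apart.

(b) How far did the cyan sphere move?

2.8

The cyan sphere moved from about (7.0, 2.7) to (7.4, 5.5), a distance of √(0.4² + 2.8²) ≈ 2.8.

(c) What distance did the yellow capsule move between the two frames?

2.8

The yellow capsule moved from about (11.6, 1.6) to (10.1, 4.0), a distance of √(1.5² + 2.4²) ≈ 2.8.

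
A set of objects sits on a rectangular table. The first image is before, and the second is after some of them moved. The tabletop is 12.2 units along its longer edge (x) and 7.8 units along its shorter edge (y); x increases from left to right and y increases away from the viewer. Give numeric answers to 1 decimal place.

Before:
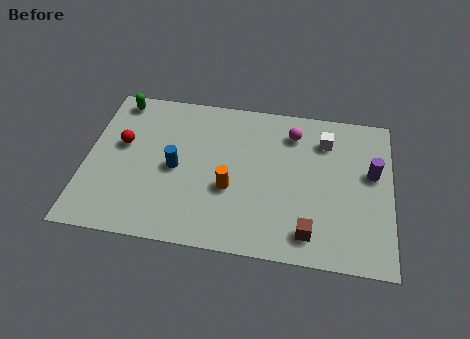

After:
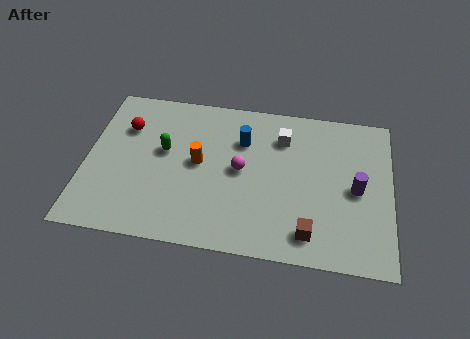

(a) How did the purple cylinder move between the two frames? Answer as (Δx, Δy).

(-0.6, -0.9)

From the two frames, the purple cylinder sits at roughly (11.4, 4.6) before and (10.8, 3.7) after.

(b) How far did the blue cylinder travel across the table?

3.2

The blue cylinder was near (3.6, 3.7) before and (6.2, 5.5) after, so it travelled √(2.6² + 1.8²) ≈ 3.2 units.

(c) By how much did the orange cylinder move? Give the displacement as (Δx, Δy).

(-1.3, 1.1)

The orange cylinder started near (5.8, 3.0) and ended near (4.5, 4.1).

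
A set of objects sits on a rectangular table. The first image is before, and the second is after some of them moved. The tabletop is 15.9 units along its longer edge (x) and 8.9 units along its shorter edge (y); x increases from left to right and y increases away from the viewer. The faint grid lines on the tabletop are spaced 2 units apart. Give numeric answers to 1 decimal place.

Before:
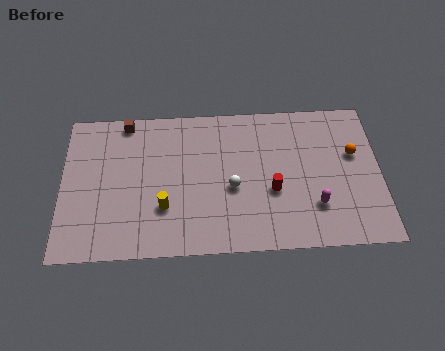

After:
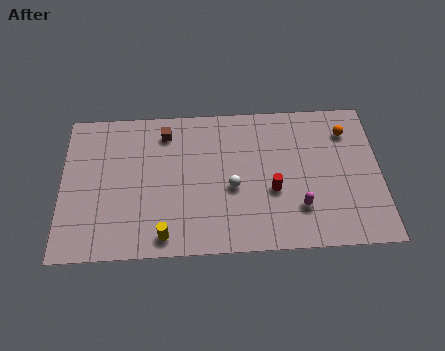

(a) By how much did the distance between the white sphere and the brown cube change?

-2.0

They were about 6.8 units apart before and 4.8 after — 2.0 units closer together.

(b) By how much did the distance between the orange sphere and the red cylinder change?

+0.5

They were about 4.6 units apart before and 5.1 after — 0.5 units further apart.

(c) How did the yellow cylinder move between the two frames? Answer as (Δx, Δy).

(0.0, -1.7)

The yellow cylinder started near (5.1, 2.8) and ended near (5.1, 1.1).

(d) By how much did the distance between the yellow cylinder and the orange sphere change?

+1.0

Before: roughly 9.9 units apart; after: 10.9. That's 1.0 units further apart.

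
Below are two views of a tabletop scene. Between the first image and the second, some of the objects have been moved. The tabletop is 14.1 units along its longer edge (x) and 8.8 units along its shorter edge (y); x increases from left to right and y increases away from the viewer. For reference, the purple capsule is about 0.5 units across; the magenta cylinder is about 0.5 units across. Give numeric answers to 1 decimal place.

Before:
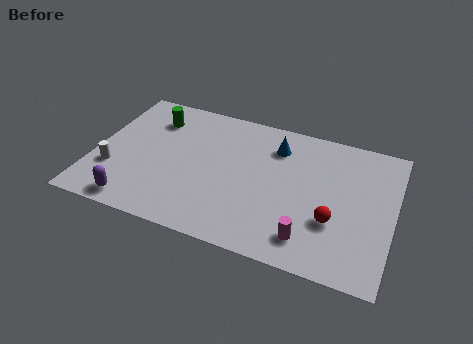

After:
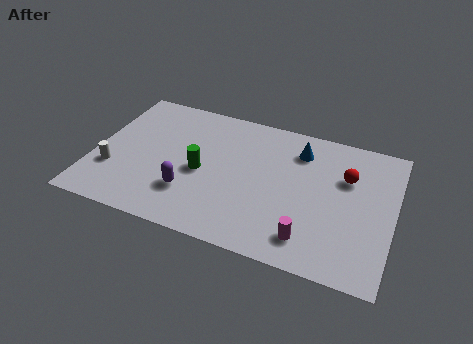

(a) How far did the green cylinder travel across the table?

3.8

From (2.5, 6.8) to (5.1, 4.0), the green cylinder covered √(2.6² + 2.8²) ≈ 3.8 units.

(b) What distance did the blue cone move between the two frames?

1.1

The blue cone was near (8.4, 6.8) before and (9.5, 6.9) after, so it travelled √(1.1² + 0.1²) ≈ 1.1 units.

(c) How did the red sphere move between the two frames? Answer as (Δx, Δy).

(0.4, 2.9)

The red sphere was at about (11.4, 3.0) and moved to about (11.8, 5.9).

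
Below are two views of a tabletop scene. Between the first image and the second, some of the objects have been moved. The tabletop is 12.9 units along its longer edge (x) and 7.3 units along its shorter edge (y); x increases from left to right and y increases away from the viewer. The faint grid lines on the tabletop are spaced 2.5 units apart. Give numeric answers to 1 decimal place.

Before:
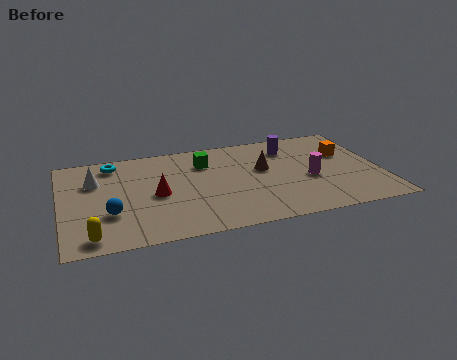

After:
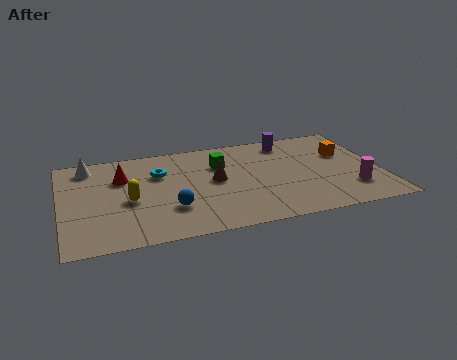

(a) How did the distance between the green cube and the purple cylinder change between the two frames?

-0.4

They were about 3.5 units apart before and 3.1 after — 0.4 units closer together.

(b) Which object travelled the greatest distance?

the yellow capsule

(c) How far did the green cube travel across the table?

0.7

The green cube moved from about (5.9, 5.4) to (6.5, 5.1), a distance of √(0.6² + 0.3²) ≈ 0.7.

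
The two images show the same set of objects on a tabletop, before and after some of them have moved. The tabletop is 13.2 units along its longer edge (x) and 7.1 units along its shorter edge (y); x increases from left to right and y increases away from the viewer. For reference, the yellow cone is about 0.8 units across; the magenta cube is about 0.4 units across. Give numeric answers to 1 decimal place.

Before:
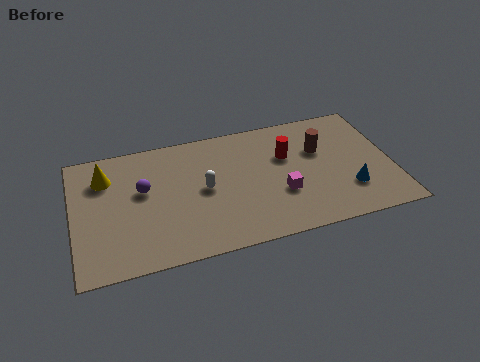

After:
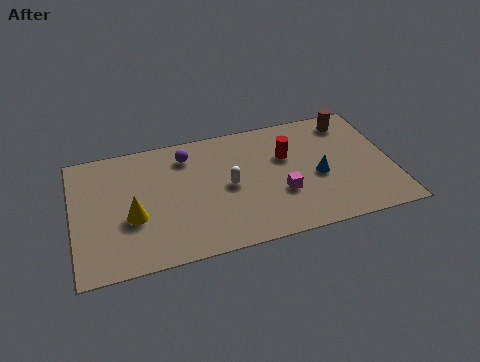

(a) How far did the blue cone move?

1.6

The blue cone was near (11.3, 2.0) before and (10.1, 3.1) after, so it travelled √(1.2² + 1.1²) ≈ 1.6 units.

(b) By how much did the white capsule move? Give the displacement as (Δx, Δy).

(1.0, -0.1)

The white capsule was at about (5.4, 3.6) and moved to about (6.4, 3.5).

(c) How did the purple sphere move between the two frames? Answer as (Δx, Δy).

(1.9, 1.5)

The purple sphere started near (2.9, 4.2) and ended near (4.8, 5.7).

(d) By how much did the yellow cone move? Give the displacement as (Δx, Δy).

(1.0, -2.5)

The yellow cone started near (1.4, 5.3) and ended near (2.4, 2.8).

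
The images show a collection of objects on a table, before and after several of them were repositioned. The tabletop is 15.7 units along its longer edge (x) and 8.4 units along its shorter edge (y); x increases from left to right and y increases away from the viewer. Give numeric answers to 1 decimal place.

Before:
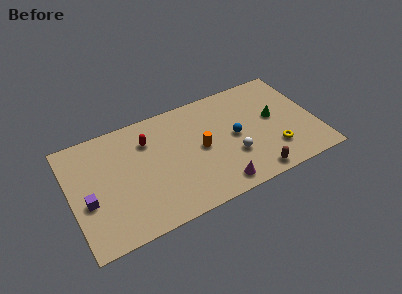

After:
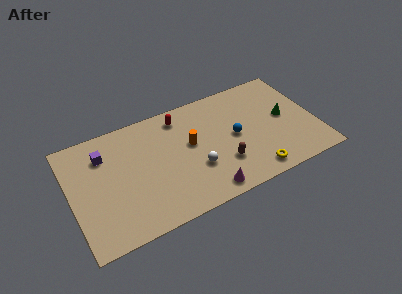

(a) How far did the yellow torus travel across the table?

1.9

From (12.8, 2.2) to (11.3, 1.1), the yellow torus covered √(1.5² + 1.1²) ≈ 1.9 units.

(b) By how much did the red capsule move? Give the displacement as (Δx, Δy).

(2.2, 0.9)

From the two frames, the red capsule sits at roughly (5.1, 6.2) before and (7.3, 7.1) after.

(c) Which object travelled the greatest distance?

the purple cube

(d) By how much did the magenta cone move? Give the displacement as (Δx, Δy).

(-0.8, -0.1)

The magenta cone was at about (9.0, 1.1) and moved to about (8.2, 1.0).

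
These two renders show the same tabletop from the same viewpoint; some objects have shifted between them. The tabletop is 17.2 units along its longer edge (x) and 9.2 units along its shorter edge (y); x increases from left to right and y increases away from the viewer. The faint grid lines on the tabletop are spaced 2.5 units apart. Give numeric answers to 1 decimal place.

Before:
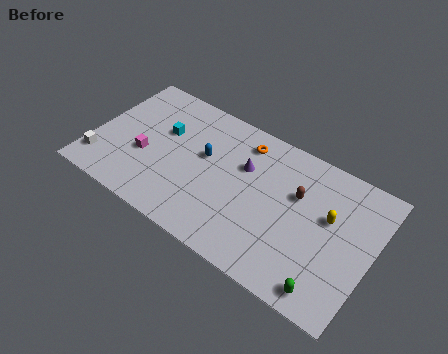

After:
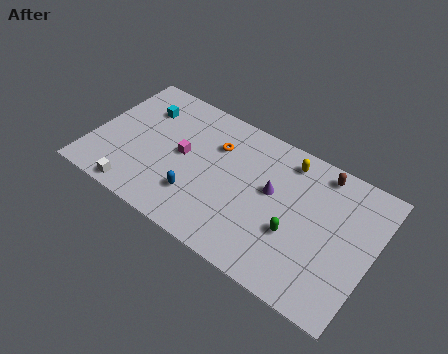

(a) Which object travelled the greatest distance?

the yellow capsule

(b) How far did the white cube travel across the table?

2.7

The white cube moved from about (0.8, 1.9) to (3.3, 0.9), a distance of √(2.5² + 1.0²) ≈ 2.7.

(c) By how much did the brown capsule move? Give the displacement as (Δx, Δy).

(1.1, 2.2)

The brown capsule started near (12.5, 5.9) and ended near (13.6, 8.1).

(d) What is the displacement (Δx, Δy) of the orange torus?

(-1.6, -1.1)

The orange torus started near (8.9, 7.6) and ended near (7.3, 6.5).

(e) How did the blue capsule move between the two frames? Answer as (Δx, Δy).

(0.0, -2.9)

The blue capsule started near (6.8, 5.4) and ended near (6.8, 2.5).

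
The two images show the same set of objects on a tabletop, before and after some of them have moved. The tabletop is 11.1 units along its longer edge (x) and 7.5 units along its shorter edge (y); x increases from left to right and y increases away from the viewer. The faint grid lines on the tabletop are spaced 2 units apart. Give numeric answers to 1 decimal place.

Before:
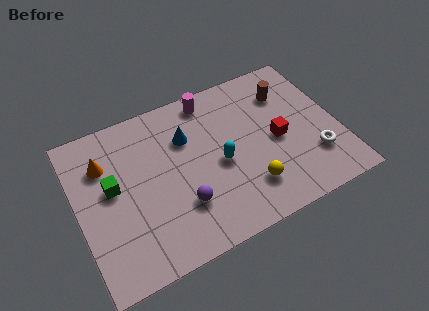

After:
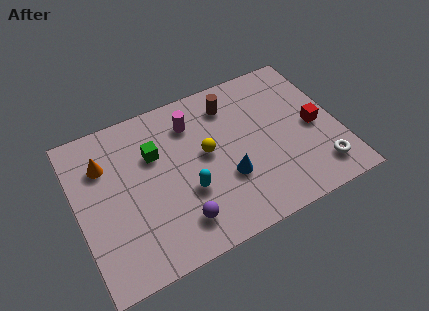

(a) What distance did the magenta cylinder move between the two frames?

1.2

The magenta cylinder was near (6.0, 6.6) before and (5.1, 5.8) after, so it travelled √(0.9² + 0.8²) ≈ 1.2 units.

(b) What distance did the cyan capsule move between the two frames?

1.7

From (6.0, 3.4) to (4.5, 2.7), the cyan capsule covered √(1.5² + 0.7²) ≈ 1.7 units.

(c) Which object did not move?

the orange cone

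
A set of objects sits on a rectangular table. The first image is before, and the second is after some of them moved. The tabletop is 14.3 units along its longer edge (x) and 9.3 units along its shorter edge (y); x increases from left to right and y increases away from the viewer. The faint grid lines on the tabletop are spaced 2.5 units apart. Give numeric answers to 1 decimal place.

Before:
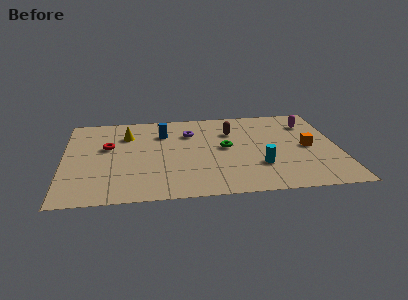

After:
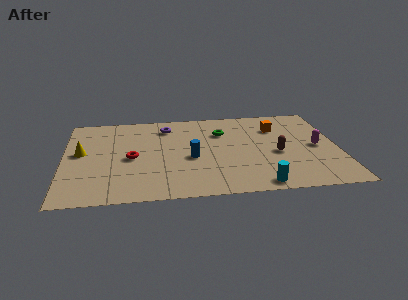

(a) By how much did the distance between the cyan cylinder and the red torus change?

-1.0

They were about 8.3 units apart before and 7.3 after — 1.0 units closer together.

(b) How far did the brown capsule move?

3.5

The brown capsule was near (8.8, 6.6) before and (11.1, 4.0) after, so it travelled √(2.3² + 2.6²) ≈ 3.5 units.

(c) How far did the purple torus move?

1.4

The purple torus moved from about (6.6, 6.7) to (5.4, 7.5), a distance of √(1.2² + 0.8²) ≈ 1.4.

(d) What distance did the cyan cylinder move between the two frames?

1.9

The cyan cylinder was near (10.1, 2.8) before and (10.0, 0.9) after, so it travelled √(0.1² + 1.9²) ≈ 1.9 units.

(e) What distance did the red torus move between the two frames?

1.8

From (2.3, 5.6) to (3.5, 4.3), the red torus covered √(1.2² + 1.3²) ≈ 1.8 units.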